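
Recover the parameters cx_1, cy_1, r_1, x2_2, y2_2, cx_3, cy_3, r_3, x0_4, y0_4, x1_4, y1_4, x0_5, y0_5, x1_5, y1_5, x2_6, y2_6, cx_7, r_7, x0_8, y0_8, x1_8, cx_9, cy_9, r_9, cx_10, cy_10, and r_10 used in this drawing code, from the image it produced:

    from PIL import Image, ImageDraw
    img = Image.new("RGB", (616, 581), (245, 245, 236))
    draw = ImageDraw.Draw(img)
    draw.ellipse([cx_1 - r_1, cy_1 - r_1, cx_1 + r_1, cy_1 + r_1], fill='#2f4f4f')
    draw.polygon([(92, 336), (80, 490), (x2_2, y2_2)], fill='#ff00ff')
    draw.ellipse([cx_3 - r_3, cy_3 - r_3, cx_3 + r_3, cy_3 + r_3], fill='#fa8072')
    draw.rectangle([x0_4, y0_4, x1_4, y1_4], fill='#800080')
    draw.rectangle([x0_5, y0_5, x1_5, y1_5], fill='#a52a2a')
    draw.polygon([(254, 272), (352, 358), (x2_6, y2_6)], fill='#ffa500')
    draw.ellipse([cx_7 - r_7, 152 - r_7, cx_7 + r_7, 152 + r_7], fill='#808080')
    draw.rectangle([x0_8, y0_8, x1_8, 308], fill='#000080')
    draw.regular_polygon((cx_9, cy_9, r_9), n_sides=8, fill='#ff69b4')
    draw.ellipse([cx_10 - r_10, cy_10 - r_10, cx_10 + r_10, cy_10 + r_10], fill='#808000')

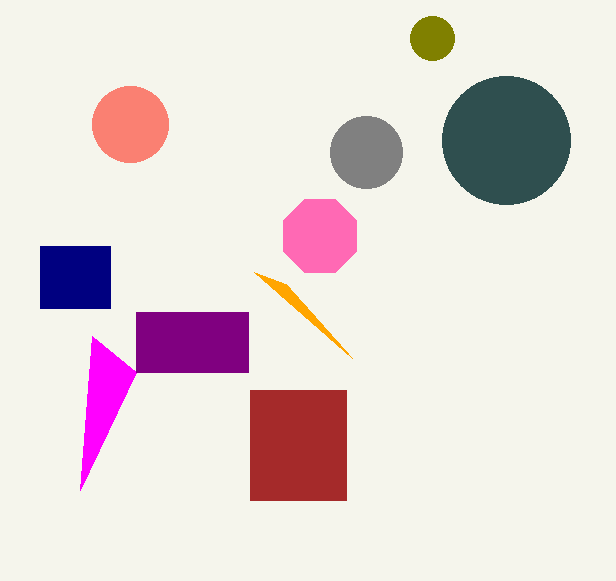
cx_1 = 506; cy_1 = 140; r_1 = 64; x2_2 = 136; y2_2 = 372; cx_3 = 130; cy_3 = 124; r_3 = 38; x0_4 = 136; y0_4 = 312; x1_4 = 248; y1_4 = 372; x0_5 = 250; y0_5 = 390; x1_5 = 346; y1_5 = 500; x2_6 = 286; y2_6 = 284; cx_7 = 366; r_7 = 36; x0_8 = 40; y0_8 = 246; x1_8 = 110; cx_9 = 320; cy_9 = 236; r_9 = 40; cx_10 = 432; cy_10 = 38; r_10 = 22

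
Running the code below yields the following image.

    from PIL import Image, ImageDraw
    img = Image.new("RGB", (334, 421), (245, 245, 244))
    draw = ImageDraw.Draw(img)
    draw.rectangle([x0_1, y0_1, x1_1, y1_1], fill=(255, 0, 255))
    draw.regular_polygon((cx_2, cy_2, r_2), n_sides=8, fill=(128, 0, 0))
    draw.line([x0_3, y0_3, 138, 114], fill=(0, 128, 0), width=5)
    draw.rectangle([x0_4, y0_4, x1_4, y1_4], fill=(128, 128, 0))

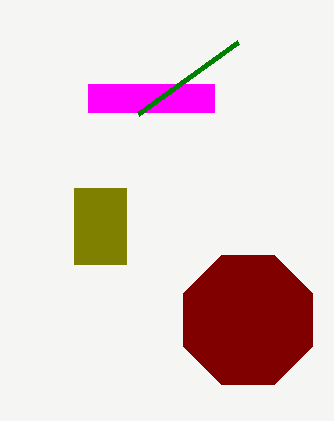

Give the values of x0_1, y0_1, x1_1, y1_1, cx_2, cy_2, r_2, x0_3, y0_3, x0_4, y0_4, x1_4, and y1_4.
x0_1 = 88; y0_1 = 84; x1_1 = 214; y1_1 = 112; cx_2 = 248; cy_2 = 320; r_2 = 70; x0_3 = 238; y0_3 = 42; x0_4 = 74; y0_4 = 188; x1_4 = 126; y1_4 = 264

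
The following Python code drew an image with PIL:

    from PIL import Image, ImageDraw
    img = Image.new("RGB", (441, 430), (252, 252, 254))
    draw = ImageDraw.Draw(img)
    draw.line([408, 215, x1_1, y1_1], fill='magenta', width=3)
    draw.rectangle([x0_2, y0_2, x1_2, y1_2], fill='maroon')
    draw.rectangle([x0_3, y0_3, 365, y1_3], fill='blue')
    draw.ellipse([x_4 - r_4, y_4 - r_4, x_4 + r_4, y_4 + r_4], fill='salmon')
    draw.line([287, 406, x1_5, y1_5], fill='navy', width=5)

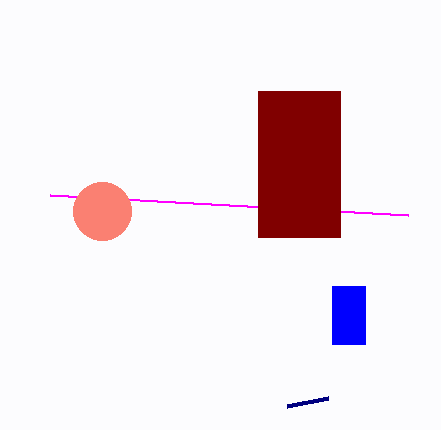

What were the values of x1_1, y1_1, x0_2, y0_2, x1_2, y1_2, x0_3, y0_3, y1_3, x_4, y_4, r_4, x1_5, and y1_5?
x1_1 = 50; y1_1 = 195; x0_2 = 258; y0_2 = 91; x1_2 = 340; y1_2 = 237; x0_3 = 332; y0_3 = 286; y1_3 = 344; x_4 = 102; y_4 = 211; r_4 = 29; x1_5 = 328; y1_5 = 398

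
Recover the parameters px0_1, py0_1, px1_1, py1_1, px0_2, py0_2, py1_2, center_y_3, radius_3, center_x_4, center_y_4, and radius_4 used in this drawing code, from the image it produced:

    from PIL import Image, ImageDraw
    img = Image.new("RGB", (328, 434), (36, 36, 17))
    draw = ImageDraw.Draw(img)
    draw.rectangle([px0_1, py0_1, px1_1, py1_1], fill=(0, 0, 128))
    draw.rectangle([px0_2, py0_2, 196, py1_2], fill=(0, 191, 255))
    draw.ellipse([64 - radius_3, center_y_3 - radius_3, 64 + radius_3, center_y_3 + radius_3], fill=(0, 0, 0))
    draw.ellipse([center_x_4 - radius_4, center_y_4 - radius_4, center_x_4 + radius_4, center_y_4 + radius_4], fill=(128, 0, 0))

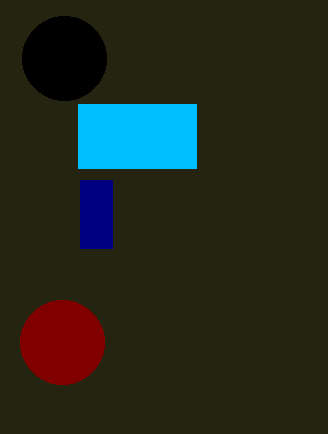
px0_1 = 80, py0_1 = 180, px1_1 = 112, py1_1 = 248, px0_2 = 78, py0_2 = 104, py1_2 = 168, center_y_3 = 58, radius_3 = 42, center_x_4 = 62, center_y_4 = 342, radius_4 = 42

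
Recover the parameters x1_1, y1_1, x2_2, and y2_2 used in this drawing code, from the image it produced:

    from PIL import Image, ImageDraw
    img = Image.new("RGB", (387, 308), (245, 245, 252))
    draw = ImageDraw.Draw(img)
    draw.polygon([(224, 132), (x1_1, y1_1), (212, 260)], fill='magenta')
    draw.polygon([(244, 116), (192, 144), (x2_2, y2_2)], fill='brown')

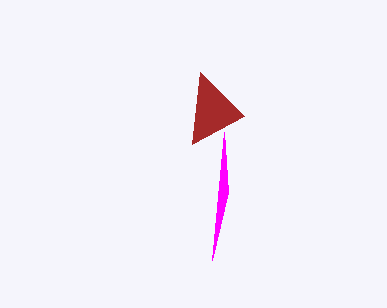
x1_1 = 228, y1_1 = 192, x2_2 = 200, y2_2 = 72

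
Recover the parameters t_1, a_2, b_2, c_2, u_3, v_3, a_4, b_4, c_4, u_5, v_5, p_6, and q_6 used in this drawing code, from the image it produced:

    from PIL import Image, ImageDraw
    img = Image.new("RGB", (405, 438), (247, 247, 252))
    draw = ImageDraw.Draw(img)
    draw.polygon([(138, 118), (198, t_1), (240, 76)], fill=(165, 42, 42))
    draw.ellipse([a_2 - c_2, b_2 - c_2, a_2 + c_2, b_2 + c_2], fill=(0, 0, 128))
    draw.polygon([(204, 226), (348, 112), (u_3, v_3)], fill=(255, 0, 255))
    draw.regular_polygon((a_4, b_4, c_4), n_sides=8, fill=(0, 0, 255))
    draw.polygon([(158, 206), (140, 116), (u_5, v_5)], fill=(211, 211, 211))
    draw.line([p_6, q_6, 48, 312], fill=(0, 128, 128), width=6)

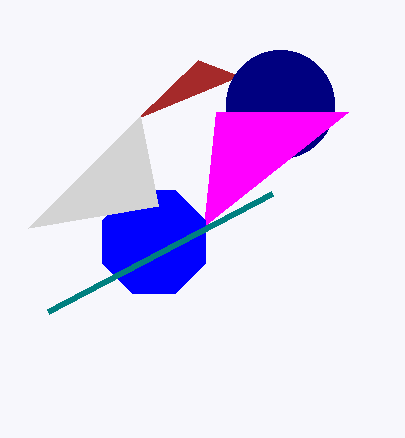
t_1 = 60, a_2 = 280, b_2 = 104, c_2 = 54, u_3 = 216, v_3 = 112, a_4 = 154, b_4 = 242, c_4 = 56, u_5 = 28, v_5 = 228, p_6 = 272, q_6 = 194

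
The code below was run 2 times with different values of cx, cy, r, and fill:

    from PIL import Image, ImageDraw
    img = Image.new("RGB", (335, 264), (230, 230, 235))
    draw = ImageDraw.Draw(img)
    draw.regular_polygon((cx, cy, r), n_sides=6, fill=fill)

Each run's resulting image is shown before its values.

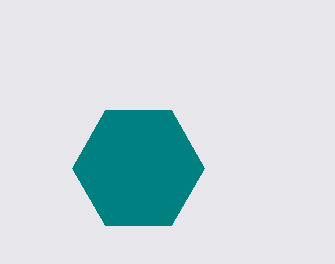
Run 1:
cx = 138
cy = 168
r = 66
fill = 'teal'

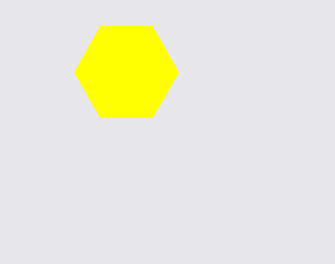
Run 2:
cx = 126
cy = 72
r = 52
fill = 'yellow'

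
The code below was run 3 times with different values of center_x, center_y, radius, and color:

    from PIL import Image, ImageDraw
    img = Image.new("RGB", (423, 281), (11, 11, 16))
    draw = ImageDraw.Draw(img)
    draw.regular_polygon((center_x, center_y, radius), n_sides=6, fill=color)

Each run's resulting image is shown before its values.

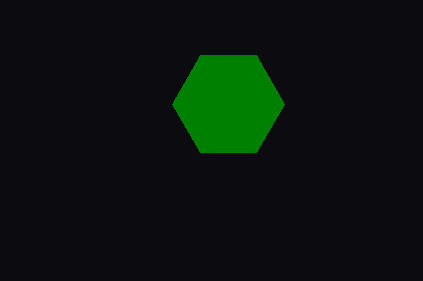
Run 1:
center_x = 228; center_y = 104; radius = 56; color = 'green'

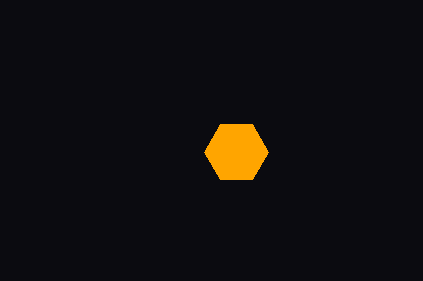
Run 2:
center_x = 236, center_y = 152, radius = 32, color = 'orange'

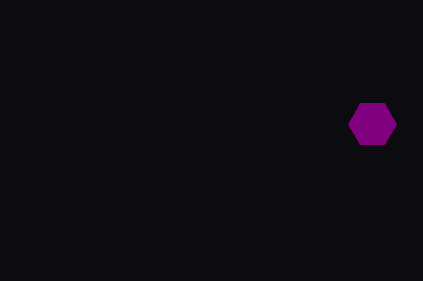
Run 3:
center_x = 372
center_y = 124
radius = 24
color = 'purple'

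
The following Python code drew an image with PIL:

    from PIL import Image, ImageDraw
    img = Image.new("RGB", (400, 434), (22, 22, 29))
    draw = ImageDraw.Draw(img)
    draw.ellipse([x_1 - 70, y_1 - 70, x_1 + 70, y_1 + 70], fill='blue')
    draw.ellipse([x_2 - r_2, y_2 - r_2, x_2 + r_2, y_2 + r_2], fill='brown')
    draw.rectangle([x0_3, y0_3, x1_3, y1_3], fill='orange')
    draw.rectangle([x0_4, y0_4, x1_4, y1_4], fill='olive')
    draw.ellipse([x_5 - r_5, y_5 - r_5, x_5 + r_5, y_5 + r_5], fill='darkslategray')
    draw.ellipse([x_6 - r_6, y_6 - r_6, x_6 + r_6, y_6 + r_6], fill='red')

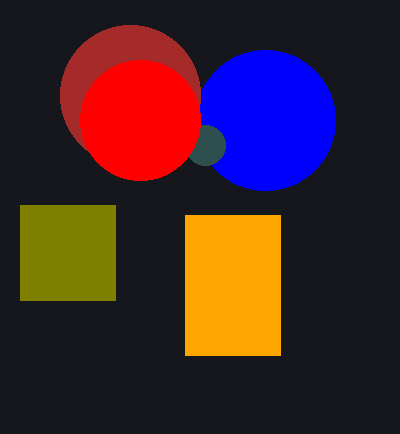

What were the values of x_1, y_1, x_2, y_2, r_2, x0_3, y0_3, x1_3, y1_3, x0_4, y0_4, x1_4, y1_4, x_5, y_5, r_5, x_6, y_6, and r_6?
x_1 = 265; y_1 = 120; x_2 = 130; y_2 = 95; r_2 = 70; x0_3 = 185; y0_3 = 215; x1_3 = 280; y1_3 = 355; x0_4 = 20; y0_4 = 205; x1_4 = 115; y1_4 = 300; x_5 = 205; y_5 = 145; r_5 = 20; x_6 = 140; y_6 = 120; r_6 = 60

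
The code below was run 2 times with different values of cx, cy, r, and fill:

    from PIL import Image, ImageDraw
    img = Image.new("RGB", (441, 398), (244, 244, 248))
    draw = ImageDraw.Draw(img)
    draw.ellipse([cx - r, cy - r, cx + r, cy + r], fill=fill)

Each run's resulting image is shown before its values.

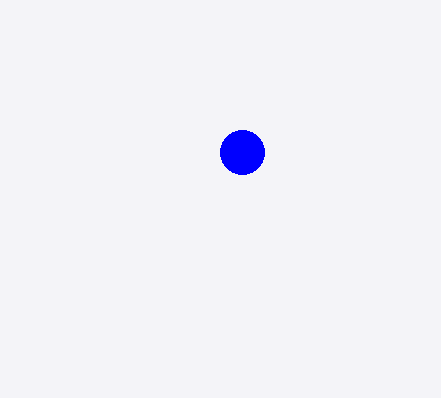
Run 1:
cx = 242; cy = 152; r = 22; fill = 'blue'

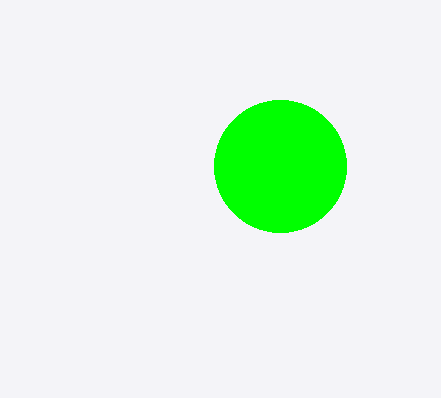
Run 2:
cx = 280; cy = 166; r = 66; fill = 'lime'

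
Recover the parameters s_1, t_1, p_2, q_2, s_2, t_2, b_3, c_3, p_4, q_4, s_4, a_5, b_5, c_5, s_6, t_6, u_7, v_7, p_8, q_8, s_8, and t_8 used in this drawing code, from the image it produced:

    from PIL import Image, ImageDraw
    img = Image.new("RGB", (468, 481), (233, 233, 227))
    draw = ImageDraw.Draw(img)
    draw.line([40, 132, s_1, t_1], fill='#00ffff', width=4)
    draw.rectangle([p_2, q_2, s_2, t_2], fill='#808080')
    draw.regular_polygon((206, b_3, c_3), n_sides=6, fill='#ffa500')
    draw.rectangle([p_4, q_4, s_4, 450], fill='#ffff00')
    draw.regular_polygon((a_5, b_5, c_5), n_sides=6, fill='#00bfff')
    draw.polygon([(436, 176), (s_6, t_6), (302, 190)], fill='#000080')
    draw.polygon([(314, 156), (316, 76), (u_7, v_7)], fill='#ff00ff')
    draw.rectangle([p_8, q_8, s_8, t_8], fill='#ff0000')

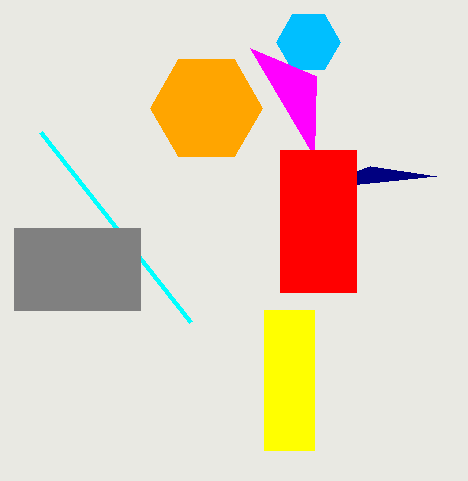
s_1 = 190
t_1 = 322
p_2 = 14
q_2 = 228
s_2 = 140
t_2 = 310
b_3 = 108
c_3 = 56
p_4 = 264
q_4 = 310
s_4 = 314
a_5 = 308
b_5 = 42
c_5 = 32
s_6 = 370
t_6 = 166
u_7 = 250
v_7 = 48
p_8 = 280
q_8 = 150
s_8 = 356
t_8 = 292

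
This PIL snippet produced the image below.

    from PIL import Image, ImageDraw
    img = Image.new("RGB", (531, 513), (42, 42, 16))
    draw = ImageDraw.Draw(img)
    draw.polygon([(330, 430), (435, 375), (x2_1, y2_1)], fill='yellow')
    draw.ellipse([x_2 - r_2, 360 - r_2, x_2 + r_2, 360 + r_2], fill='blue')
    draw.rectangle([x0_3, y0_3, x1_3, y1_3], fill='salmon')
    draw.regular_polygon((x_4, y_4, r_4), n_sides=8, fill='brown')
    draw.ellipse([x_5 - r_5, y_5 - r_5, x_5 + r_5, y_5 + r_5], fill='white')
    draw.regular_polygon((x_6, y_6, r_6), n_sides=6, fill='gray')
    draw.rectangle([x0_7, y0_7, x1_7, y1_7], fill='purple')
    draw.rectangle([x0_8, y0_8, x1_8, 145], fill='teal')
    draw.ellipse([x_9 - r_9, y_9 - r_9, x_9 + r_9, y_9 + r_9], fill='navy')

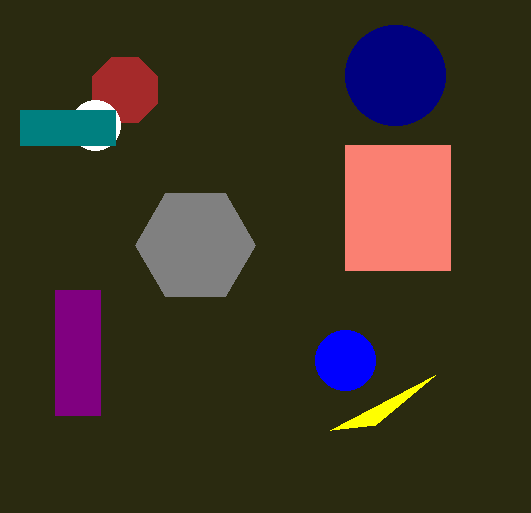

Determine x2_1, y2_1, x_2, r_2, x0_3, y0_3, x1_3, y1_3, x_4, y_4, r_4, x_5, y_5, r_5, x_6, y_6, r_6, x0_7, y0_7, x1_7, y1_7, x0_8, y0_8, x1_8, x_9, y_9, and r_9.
x2_1 = 375
y2_1 = 425
x_2 = 345
r_2 = 30
x0_3 = 345
y0_3 = 145
x1_3 = 450
y1_3 = 270
x_4 = 125
y_4 = 90
r_4 = 35
x_5 = 95
y_5 = 125
r_5 = 25
x_6 = 195
y_6 = 245
r_6 = 60
x0_7 = 55
y0_7 = 290
x1_7 = 100
y1_7 = 415
x0_8 = 20
y0_8 = 110
x1_8 = 115
x_9 = 395
y_9 = 75
r_9 = 50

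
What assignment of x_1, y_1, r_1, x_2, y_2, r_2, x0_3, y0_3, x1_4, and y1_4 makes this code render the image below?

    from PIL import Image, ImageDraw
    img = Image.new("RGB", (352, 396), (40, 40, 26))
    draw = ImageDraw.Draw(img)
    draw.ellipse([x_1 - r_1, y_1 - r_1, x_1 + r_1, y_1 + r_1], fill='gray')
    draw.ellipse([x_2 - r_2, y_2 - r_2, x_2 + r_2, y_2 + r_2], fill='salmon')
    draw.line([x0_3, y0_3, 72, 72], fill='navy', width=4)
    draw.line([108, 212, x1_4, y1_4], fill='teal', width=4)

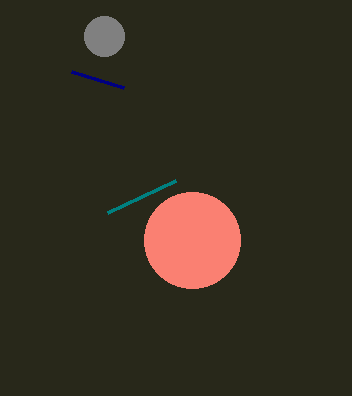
x_1 = 104; y_1 = 36; r_1 = 20; x_2 = 192; y_2 = 240; r_2 = 48; x0_3 = 124; y0_3 = 88; x1_4 = 176; y1_4 = 180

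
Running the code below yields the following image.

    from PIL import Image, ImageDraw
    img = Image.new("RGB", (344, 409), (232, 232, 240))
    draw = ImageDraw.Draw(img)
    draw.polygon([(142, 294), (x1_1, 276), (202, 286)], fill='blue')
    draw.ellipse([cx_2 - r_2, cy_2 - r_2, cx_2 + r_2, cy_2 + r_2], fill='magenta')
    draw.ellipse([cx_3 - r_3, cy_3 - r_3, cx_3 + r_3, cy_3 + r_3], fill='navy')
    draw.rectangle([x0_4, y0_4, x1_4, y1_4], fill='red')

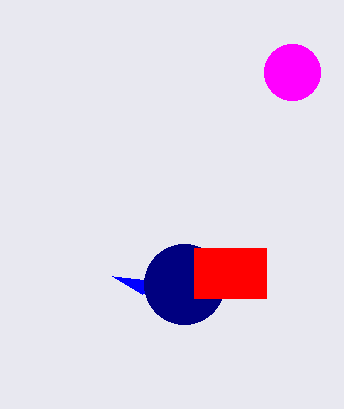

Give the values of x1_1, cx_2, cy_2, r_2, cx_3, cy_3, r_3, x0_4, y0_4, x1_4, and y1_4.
x1_1 = 112; cx_2 = 292; cy_2 = 72; r_2 = 28; cx_3 = 184; cy_3 = 284; r_3 = 40; x0_4 = 194; y0_4 = 248; x1_4 = 266; y1_4 = 298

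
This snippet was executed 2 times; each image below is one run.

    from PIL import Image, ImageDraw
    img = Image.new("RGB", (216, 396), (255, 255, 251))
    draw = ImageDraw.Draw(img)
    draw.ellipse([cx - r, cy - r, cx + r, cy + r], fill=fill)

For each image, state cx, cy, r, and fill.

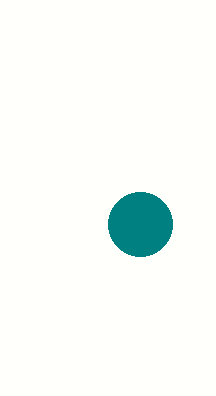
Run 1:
cx = 140, cy = 224, r = 32, fill = 'teal'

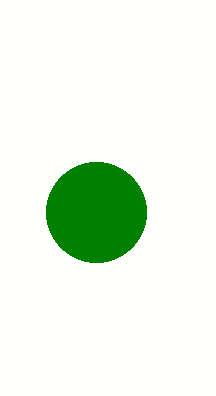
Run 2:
cx = 96; cy = 212; r = 50; fill = 'green'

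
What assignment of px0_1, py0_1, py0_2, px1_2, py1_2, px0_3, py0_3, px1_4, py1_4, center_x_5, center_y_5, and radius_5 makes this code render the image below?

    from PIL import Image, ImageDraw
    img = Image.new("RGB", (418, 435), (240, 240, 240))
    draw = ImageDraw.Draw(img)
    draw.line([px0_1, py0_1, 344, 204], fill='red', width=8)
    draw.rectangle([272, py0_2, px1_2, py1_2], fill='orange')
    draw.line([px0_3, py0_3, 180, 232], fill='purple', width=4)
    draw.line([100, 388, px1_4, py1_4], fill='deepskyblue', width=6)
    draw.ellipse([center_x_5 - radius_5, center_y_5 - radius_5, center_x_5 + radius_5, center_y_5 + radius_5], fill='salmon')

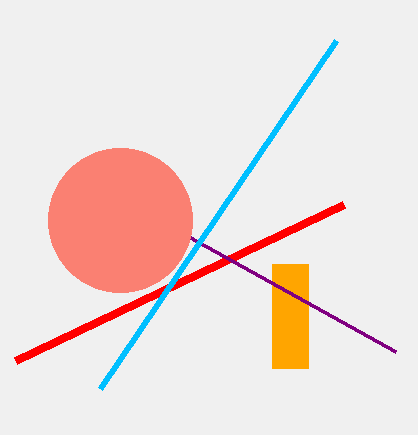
px0_1 = 16; py0_1 = 360; py0_2 = 264; px1_2 = 308; py1_2 = 368; px0_3 = 396; py0_3 = 352; px1_4 = 336; py1_4 = 40; center_x_5 = 120; center_y_5 = 220; radius_5 = 72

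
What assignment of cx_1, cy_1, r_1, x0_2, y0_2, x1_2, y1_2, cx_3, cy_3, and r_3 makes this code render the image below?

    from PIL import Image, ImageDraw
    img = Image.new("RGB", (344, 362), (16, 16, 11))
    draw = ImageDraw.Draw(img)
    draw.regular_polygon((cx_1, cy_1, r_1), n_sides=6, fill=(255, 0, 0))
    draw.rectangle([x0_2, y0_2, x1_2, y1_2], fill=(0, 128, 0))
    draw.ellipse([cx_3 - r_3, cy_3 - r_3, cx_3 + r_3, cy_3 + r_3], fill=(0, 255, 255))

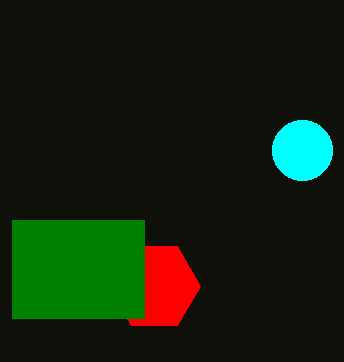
cx_1 = 154; cy_1 = 286; r_1 = 46; x0_2 = 12; y0_2 = 220; x1_2 = 144; y1_2 = 318; cx_3 = 302; cy_3 = 150; r_3 = 30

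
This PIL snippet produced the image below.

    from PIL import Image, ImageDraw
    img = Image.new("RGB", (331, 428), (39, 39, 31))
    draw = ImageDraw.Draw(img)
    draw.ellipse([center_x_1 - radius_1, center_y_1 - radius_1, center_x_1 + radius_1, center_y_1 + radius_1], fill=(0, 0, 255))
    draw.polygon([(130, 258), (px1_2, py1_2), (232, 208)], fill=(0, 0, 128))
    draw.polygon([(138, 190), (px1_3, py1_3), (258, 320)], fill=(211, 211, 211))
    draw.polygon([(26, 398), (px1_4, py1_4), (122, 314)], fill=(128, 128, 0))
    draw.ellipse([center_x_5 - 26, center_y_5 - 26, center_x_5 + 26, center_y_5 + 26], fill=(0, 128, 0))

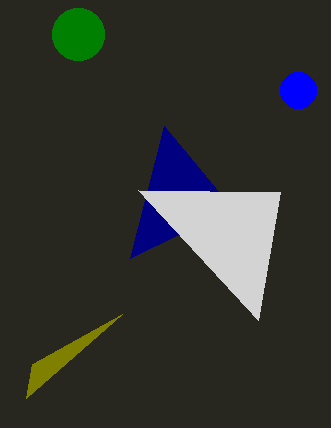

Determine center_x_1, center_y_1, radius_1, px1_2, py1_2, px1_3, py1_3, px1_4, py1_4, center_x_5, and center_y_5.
center_x_1 = 298, center_y_1 = 90, radius_1 = 18, px1_2 = 164, py1_2 = 126, px1_3 = 280, py1_3 = 192, px1_4 = 32, py1_4 = 364, center_x_5 = 78, center_y_5 = 34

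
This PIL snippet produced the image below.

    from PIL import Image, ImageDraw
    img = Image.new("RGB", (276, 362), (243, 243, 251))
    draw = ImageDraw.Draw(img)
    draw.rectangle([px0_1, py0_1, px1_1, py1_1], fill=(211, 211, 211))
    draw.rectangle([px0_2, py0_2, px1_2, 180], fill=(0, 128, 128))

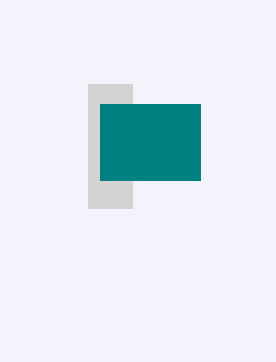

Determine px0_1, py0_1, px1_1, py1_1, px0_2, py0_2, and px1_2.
px0_1 = 88, py0_1 = 84, px1_1 = 132, py1_1 = 208, px0_2 = 100, py0_2 = 104, px1_2 = 200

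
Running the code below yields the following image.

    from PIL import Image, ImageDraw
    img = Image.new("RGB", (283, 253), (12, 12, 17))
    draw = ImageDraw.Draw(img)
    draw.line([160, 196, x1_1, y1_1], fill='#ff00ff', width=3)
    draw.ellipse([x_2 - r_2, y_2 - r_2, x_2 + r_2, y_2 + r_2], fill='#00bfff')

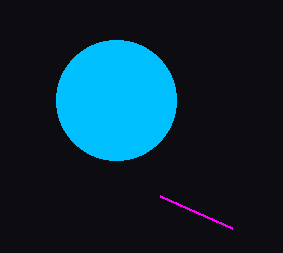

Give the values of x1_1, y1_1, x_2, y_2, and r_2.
x1_1 = 232
y1_1 = 228
x_2 = 116
y_2 = 100
r_2 = 60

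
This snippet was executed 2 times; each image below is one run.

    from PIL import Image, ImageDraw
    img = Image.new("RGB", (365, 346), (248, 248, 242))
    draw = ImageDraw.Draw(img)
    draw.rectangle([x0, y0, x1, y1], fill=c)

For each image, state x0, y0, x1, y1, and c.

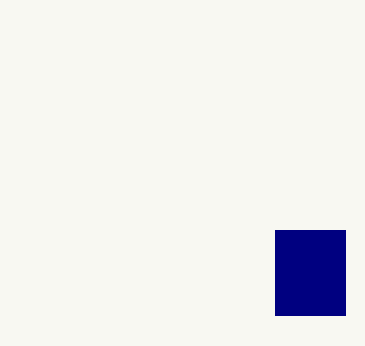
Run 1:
x0 = 275; y0 = 230; x1 = 345; y1 = 315; c = 'navy'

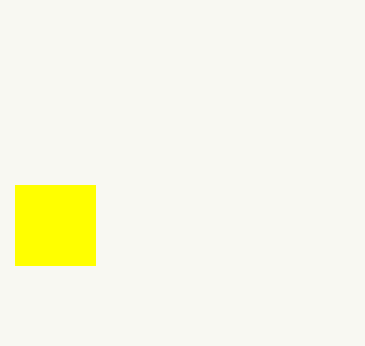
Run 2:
x0 = 15, y0 = 185, x1 = 95, y1 = 265, c = 'yellow'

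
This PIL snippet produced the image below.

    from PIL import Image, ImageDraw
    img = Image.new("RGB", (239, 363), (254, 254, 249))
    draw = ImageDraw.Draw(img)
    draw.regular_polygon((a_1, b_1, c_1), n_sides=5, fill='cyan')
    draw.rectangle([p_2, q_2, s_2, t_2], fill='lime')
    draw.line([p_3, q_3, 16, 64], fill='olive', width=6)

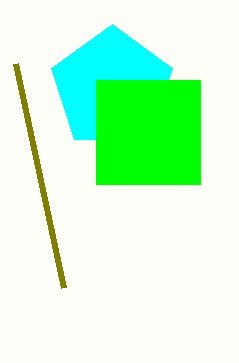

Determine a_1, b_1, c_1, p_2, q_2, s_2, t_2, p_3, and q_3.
a_1 = 112; b_1 = 88; c_1 = 64; p_2 = 96; q_2 = 80; s_2 = 200; t_2 = 184; p_3 = 64; q_3 = 288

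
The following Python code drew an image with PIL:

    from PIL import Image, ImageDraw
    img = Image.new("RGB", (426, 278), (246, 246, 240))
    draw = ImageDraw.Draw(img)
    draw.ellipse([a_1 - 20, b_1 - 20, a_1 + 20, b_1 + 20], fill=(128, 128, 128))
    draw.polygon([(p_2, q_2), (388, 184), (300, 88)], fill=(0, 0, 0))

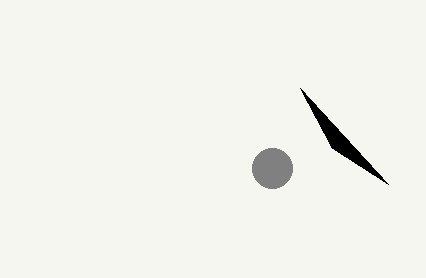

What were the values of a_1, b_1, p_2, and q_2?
a_1 = 272; b_1 = 168; p_2 = 332; q_2 = 148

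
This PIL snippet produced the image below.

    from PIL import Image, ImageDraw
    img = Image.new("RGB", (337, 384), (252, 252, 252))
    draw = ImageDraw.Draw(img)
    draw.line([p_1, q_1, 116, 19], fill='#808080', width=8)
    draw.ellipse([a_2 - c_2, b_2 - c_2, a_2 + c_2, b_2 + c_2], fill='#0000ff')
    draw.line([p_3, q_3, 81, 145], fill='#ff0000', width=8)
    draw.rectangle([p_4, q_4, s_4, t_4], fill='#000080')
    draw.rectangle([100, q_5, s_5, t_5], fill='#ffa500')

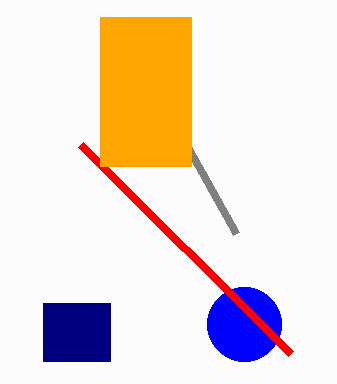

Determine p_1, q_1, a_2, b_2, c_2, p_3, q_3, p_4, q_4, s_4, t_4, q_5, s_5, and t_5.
p_1 = 236, q_1 = 234, a_2 = 244, b_2 = 324, c_2 = 37, p_3 = 291, q_3 = 354, p_4 = 43, q_4 = 303, s_4 = 110, t_4 = 361, q_5 = 17, s_5 = 191, t_5 = 166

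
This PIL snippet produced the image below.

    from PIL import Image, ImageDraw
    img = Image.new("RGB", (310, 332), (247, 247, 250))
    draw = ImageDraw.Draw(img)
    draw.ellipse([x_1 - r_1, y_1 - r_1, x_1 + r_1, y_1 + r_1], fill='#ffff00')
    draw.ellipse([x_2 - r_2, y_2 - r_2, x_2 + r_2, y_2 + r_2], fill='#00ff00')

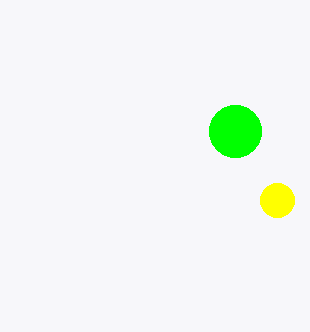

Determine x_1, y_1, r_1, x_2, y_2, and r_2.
x_1 = 277
y_1 = 200
r_1 = 17
x_2 = 235
y_2 = 131
r_2 = 26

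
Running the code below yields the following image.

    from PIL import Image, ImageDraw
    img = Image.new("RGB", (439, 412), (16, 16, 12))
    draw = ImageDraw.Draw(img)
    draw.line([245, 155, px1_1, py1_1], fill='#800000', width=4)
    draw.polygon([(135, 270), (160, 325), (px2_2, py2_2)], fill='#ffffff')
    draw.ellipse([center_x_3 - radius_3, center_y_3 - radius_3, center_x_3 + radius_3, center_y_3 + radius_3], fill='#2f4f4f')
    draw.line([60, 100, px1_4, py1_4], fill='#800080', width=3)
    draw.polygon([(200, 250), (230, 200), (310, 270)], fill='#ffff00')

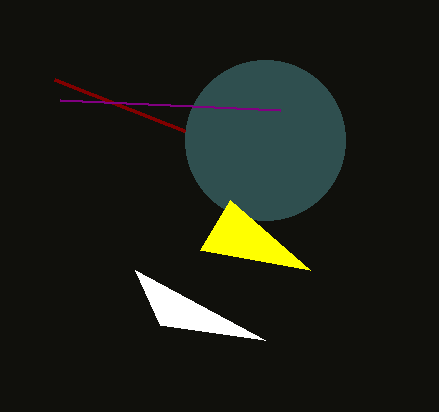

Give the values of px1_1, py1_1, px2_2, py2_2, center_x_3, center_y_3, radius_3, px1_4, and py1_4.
px1_1 = 55
py1_1 = 80
px2_2 = 265
py2_2 = 340
center_x_3 = 265
center_y_3 = 140
radius_3 = 80
px1_4 = 280
py1_4 = 110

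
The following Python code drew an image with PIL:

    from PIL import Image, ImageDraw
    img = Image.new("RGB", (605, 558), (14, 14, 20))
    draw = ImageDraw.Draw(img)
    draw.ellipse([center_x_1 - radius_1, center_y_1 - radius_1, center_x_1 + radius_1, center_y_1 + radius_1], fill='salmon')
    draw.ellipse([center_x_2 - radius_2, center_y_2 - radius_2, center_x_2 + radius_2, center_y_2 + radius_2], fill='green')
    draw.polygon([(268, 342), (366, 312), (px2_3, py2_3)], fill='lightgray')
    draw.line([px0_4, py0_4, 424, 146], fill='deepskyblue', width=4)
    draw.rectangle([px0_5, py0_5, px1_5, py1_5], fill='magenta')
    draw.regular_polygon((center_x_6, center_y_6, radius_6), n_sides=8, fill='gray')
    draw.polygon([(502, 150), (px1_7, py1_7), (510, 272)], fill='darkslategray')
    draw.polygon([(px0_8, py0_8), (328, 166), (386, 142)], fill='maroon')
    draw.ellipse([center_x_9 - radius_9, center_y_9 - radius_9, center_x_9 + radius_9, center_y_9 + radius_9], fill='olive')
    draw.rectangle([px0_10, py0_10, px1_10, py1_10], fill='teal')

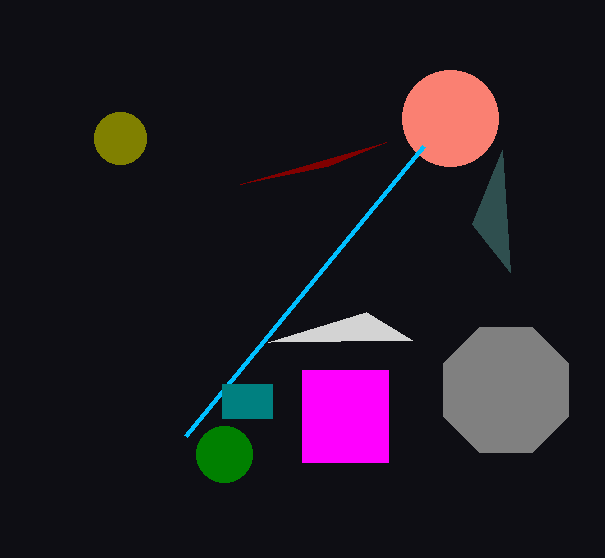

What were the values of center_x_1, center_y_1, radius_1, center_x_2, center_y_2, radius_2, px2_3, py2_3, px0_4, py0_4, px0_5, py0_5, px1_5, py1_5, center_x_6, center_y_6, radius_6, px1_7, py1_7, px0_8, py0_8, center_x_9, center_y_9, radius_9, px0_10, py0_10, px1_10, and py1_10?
center_x_1 = 450; center_y_1 = 118; radius_1 = 48; center_x_2 = 224; center_y_2 = 454; radius_2 = 28; px2_3 = 412; py2_3 = 340; px0_4 = 186; py0_4 = 436; px0_5 = 302; py0_5 = 370; px1_5 = 388; py1_5 = 462; center_x_6 = 506; center_y_6 = 390; radius_6 = 68; px1_7 = 472; py1_7 = 224; px0_8 = 240; py0_8 = 184; center_x_9 = 120; center_y_9 = 138; radius_9 = 26; px0_10 = 222; py0_10 = 384; px1_10 = 272; py1_10 = 418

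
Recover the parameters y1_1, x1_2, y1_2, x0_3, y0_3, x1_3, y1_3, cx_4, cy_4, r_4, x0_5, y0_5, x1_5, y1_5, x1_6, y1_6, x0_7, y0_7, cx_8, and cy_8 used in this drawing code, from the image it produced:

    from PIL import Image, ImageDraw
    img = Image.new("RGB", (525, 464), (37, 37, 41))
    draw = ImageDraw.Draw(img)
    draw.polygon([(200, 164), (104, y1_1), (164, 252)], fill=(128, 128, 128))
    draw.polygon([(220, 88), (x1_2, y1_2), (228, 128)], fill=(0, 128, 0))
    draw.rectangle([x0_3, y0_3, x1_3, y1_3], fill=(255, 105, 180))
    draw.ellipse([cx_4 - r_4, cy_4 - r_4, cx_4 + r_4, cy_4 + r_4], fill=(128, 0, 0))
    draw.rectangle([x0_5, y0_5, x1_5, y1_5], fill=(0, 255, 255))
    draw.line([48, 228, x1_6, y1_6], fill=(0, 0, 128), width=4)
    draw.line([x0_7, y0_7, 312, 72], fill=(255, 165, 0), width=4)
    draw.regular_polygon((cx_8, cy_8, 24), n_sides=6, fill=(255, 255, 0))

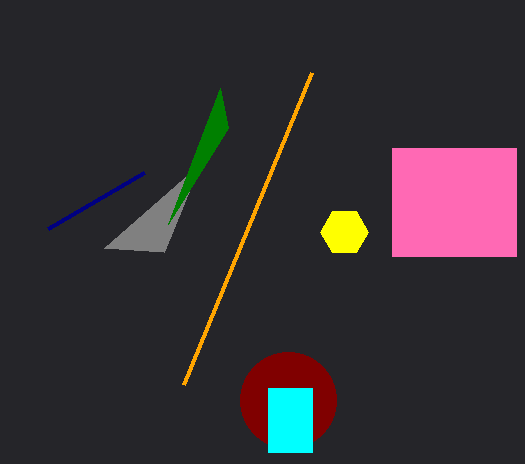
y1_1 = 248; x1_2 = 168; y1_2 = 224; x0_3 = 392; y0_3 = 148; x1_3 = 516; y1_3 = 256; cx_4 = 288; cy_4 = 400; r_4 = 48; x0_5 = 268; y0_5 = 388; x1_5 = 312; y1_5 = 452; x1_6 = 144; y1_6 = 172; x0_7 = 184; y0_7 = 384; cx_8 = 344; cy_8 = 232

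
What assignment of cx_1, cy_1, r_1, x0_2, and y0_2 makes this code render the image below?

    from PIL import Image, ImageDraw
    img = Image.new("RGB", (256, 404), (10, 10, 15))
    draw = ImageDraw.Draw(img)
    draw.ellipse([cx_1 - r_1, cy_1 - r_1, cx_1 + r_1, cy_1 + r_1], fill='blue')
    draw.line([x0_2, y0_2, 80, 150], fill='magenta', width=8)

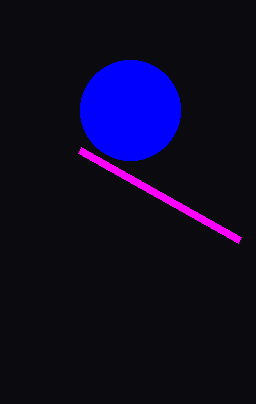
cx_1 = 130; cy_1 = 110; r_1 = 50; x0_2 = 240; y0_2 = 240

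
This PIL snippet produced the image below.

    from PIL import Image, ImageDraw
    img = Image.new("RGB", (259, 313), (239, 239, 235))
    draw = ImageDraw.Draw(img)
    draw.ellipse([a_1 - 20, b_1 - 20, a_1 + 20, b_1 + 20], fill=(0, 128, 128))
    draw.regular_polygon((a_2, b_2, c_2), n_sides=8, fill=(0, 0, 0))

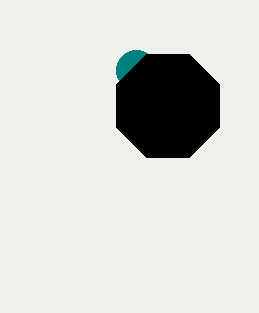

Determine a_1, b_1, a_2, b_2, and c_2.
a_1 = 136
b_1 = 70
a_2 = 168
b_2 = 106
c_2 = 56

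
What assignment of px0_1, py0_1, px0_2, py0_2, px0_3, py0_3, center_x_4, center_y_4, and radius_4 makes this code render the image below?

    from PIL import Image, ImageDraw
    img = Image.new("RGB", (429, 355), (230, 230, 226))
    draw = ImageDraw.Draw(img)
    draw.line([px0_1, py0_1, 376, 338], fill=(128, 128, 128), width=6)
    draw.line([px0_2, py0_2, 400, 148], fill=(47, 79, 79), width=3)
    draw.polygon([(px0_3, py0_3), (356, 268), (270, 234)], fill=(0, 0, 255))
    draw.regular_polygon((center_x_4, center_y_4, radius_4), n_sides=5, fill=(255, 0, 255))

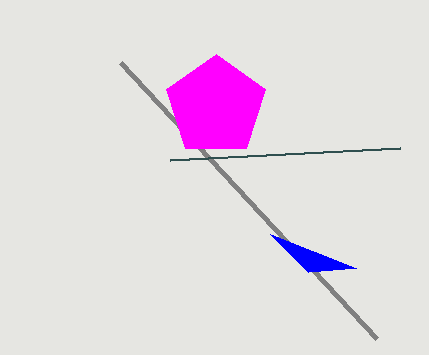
px0_1 = 120; py0_1 = 62; px0_2 = 170; py0_2 = 160; px0_3 = 308; py0_3 = 272; center_x_4 = 216; center_y_4 = 106; radius_4 = 52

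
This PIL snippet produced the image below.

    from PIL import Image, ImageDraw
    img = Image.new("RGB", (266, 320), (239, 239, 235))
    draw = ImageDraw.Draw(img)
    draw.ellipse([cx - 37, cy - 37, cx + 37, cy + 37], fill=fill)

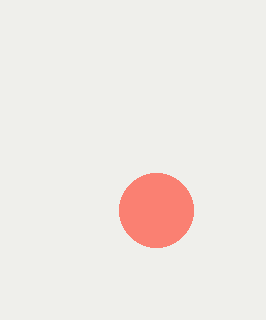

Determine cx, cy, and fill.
cx = 156, cy = 210, fill = 'salmon'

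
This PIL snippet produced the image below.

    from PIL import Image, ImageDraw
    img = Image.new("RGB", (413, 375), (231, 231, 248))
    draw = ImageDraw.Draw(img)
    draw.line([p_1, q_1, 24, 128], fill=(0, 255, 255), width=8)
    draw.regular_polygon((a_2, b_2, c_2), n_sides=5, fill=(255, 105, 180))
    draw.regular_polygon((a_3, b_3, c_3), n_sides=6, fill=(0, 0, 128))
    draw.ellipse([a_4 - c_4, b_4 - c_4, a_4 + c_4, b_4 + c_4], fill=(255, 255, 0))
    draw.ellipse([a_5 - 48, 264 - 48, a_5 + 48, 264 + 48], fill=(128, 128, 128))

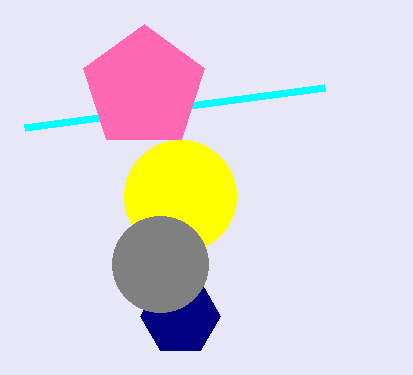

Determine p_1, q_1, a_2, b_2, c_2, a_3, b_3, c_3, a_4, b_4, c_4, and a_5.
p_1 = 324
q_1 = 88
a_2 = 144
b_2 = 88
c_2 = 64
a_3 = 180
b_3 = 316
c_3 = 40
a_4 = 180
b_4 = 196
c_4 = 56
a_5 = 160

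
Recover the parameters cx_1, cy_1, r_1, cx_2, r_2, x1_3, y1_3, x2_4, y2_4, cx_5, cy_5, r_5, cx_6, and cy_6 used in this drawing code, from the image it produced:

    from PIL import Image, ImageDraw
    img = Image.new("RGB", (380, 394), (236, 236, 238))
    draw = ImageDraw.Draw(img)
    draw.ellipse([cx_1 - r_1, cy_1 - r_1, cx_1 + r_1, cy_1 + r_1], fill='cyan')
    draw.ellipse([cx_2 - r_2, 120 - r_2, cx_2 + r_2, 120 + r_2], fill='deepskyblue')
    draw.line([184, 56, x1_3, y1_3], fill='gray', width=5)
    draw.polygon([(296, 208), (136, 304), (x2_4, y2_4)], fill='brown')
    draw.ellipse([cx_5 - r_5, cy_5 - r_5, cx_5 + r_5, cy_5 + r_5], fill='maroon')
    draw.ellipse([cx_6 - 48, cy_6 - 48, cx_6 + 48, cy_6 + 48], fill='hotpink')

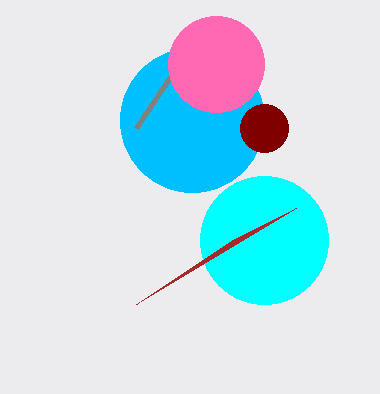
cx_1 = 264; cy_1 = 240; r_1 = 64; cx_2 = 192; r_2 = 72; x1_3 = 136; y1_3 = 128; x2_4 = 232; y2_4 = 240; cx_5 = 264; cy_5 = 128; r_5 = 24; cx_6 = 216; cy_6 = 64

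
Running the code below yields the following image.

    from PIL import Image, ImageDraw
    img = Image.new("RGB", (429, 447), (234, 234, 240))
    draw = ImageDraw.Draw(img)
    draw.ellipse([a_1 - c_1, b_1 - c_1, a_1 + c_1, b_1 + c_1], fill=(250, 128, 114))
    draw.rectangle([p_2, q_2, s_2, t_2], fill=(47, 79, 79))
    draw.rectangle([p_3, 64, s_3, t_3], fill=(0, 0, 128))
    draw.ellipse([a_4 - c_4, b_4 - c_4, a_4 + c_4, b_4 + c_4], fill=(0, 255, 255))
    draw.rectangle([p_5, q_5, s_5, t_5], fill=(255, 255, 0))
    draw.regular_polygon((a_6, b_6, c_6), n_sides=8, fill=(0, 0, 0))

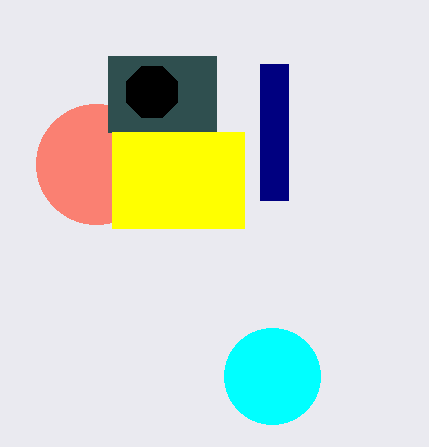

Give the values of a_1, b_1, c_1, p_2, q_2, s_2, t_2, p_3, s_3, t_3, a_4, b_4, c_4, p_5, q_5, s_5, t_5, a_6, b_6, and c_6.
a_1 = 96, b_1 = 164, c_1 = 60, p_2 = 108, q_2 = 56, s_2 = 216, t_2 = 132, p_3 = 260, s_3 = 288, t_3 = 200, a_4 = 272, b_4 = 376, c_4 = 48, p_5 = 112, q_5 = 132, s_5 = 244, t_5 = 228, a_6 = 152, b_6 = 92, c_6 = 28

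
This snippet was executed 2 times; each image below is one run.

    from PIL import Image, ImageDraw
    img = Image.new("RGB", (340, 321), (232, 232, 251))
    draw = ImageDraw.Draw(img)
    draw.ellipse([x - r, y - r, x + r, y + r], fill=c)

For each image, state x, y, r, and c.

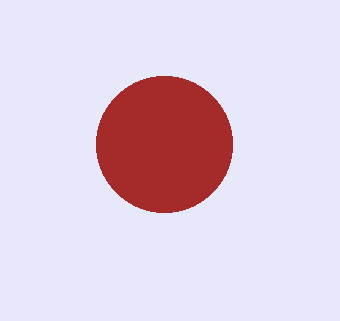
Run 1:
x = 164
y = 144
r = 68
c = 'brown'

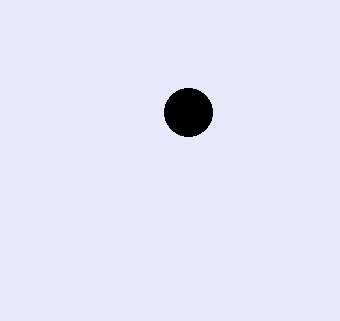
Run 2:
x = 188; y = 112; r = 24; c = 'black'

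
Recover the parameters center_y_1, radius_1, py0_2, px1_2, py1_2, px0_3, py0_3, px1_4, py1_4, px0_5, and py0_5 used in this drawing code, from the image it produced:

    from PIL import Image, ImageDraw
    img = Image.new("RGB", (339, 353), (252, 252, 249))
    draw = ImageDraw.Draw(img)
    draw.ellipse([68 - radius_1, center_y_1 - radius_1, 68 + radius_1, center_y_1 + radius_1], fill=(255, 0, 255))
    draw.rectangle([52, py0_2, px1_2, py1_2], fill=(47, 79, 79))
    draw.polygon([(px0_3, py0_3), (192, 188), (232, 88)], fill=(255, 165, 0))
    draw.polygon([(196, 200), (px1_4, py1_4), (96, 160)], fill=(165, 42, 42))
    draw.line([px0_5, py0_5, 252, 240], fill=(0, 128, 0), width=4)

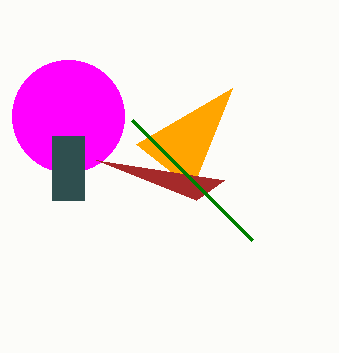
center_y_1 = 116, radius_1 = 56, py0_2 = 136, px1_2 = 84, py1_2 = 200, px0_3 = 136, py0_3 = 144, px1_4 = 224, py1_4 = 180, px0_5 = 132, py0_5 = 120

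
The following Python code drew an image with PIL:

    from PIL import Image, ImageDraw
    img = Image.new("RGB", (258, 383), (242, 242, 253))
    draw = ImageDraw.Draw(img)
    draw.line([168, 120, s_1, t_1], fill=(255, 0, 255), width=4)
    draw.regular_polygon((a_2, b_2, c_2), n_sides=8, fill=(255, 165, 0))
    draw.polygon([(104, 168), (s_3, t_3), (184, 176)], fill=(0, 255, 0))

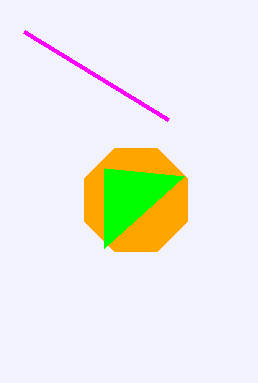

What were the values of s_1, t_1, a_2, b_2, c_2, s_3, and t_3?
s_1 = 24; t_1 = 32; a_2 = 136; b_2 = 200; c_2 = 56; s_3 = 104; t_3 = 248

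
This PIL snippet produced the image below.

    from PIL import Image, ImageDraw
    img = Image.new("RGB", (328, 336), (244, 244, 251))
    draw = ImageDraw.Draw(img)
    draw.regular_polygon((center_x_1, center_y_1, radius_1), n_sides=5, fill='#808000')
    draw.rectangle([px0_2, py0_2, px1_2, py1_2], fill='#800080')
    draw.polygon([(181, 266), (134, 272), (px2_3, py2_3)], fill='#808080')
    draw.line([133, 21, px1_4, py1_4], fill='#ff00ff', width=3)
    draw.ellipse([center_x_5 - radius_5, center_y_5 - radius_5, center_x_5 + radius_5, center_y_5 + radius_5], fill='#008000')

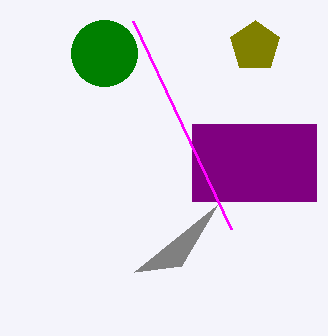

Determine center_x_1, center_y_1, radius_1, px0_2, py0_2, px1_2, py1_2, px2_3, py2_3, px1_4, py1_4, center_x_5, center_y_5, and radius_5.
center_x_1 = 255, center_y_1 = 46, radius_1 = 26, px0_2 = 192, py0_2 = 124, px1_2 = 316, py1_2 = 201, px2_3 = 217, py2_3 = 205, px1_4 = 231, py1_4 = 229, center_x_5 = 104, center_y_5 = 53, radius_5 = 33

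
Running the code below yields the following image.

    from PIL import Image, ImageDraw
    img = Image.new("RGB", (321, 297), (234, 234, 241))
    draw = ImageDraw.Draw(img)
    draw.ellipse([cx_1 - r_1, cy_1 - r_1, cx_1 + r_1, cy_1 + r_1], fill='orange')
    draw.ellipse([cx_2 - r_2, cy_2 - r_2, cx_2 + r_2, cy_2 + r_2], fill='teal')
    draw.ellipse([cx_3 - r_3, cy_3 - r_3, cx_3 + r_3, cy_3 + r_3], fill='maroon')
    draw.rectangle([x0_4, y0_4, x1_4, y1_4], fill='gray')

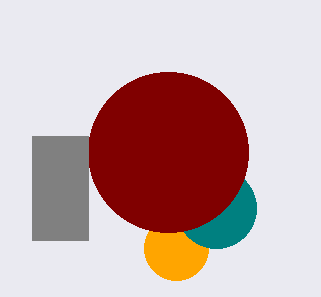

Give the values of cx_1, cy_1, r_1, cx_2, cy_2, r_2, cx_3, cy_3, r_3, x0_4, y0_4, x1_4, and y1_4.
cx_1 = 176; cy_1 = 248; r_1 = 32; cx_2 = 216; cy_2 = 208; r_2 = 40; cx_3 = 168; cy_3 = 152; r_3 = 80; x0_4 = 32; y0_4 = 136; x1_4 = 88; y1_4 = 240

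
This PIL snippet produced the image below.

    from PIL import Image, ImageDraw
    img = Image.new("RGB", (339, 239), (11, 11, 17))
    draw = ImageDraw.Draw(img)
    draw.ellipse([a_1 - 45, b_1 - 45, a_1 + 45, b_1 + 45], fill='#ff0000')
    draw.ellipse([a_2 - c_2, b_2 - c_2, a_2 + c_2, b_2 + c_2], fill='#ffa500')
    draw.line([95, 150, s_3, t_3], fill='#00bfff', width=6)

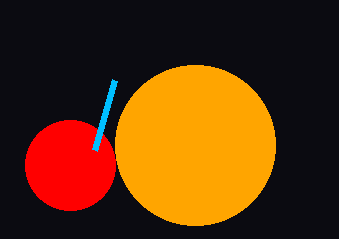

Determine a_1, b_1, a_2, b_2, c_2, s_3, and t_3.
a_1 = 70, b_1 = 165, a_2 = 195, b_2 = 145, c_2 = 80, s_3 = 115, t_3 = 80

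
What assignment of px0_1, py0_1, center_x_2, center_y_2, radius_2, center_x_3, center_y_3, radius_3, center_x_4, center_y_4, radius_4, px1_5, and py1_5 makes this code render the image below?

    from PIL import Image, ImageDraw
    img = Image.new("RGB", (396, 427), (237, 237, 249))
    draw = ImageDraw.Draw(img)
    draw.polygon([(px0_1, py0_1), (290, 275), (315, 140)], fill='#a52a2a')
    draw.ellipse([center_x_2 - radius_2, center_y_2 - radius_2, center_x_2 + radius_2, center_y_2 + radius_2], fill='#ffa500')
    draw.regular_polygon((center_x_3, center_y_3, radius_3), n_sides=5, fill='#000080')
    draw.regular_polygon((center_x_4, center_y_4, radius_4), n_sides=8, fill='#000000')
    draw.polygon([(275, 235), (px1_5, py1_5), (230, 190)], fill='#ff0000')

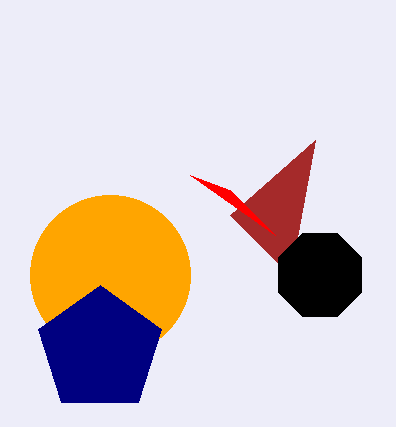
px0_1 = 230, py0_1 = 215, center_x_2 = 110, center_y_2 = 275, radius_2 = 80, center_x_3 = 100, center_y_3 = 350, radius_3 = 65, center_x_4 = 320, center_y_4 = 275, radius_4 = 45, px1_5 = 190, py1_5 = 175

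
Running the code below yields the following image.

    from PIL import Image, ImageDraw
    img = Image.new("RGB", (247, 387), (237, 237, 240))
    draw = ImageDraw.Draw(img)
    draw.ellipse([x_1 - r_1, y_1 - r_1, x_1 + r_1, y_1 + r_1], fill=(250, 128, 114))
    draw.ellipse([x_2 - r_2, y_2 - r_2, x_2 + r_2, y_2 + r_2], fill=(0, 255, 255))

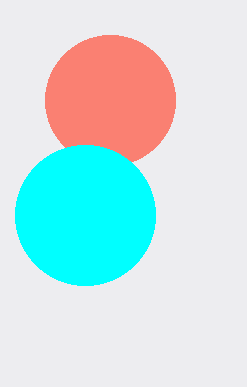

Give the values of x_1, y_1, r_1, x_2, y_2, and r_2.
x_1 = 110
y_1 = 100
r_1 = 65
x_2 = 85
y_2 = 215
r_2 = 70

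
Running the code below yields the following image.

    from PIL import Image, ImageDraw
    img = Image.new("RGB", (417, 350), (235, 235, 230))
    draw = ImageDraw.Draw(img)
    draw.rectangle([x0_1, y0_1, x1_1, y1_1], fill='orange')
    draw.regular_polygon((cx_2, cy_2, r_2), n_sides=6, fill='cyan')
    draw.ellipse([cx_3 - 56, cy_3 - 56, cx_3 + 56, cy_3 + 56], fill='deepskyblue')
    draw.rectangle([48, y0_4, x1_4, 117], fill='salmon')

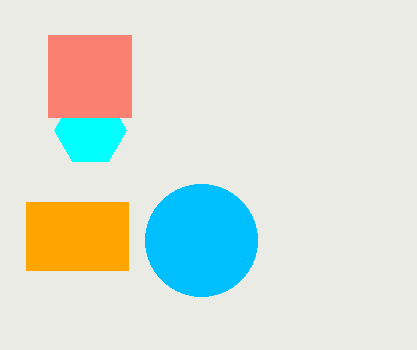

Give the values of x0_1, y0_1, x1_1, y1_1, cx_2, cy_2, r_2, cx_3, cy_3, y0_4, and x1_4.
x0_1 = 26, y0_1 = 202, x1_1 = 128, y1_1 = 270, cx_2 = 90, cy_2 = 130, r_2 = 36, cx_3 = 201, cy_3 = 240, y0_4 = 35, x1_4 = 131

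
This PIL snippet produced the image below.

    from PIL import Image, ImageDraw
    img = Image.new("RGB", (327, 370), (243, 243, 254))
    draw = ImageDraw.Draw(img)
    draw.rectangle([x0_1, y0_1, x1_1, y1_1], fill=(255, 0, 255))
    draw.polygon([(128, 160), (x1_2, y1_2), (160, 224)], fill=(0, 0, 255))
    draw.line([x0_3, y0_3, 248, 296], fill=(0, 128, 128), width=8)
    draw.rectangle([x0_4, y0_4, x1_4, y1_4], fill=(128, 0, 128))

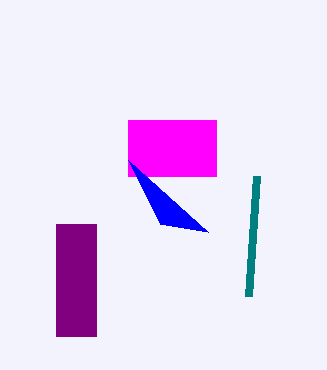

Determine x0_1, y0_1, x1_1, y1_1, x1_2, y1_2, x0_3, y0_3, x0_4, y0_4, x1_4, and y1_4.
x0_1 = 128; y0_1 = 120; x1_1 = 216; y1_1 = 176; x1_2 = 208; y1_2 = 232; x0_3 = 256; y0_3 = 176; x0_4 = 56; y0_4 = 224; x1_4 = 96; y1_4 = 336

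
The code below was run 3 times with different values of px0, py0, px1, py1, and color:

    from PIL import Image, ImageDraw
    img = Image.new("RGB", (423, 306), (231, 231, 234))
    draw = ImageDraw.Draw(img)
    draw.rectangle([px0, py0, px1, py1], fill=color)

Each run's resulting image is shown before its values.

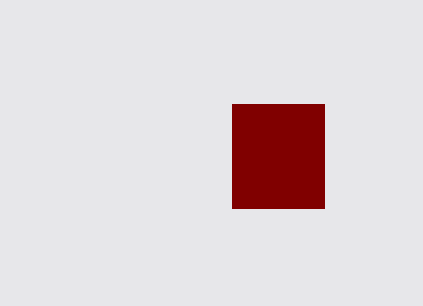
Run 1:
px0 = 232, py0 = 104, px1 = 324, py1 = 208, color = 'maroon'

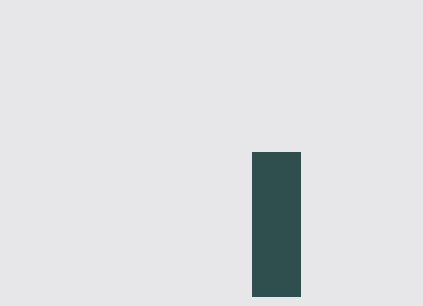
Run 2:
px0 = 252
py0 = 152
px1 = 300
py1 = 296
color = 'darkslategray'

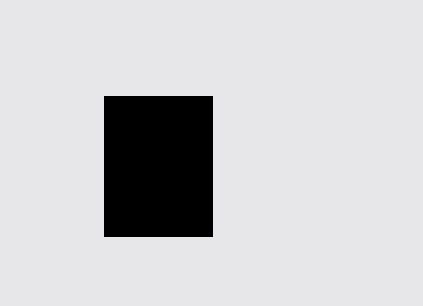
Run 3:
px0 = 104
py0 = 96
px1 = 212
py1 = 236
color = 'black'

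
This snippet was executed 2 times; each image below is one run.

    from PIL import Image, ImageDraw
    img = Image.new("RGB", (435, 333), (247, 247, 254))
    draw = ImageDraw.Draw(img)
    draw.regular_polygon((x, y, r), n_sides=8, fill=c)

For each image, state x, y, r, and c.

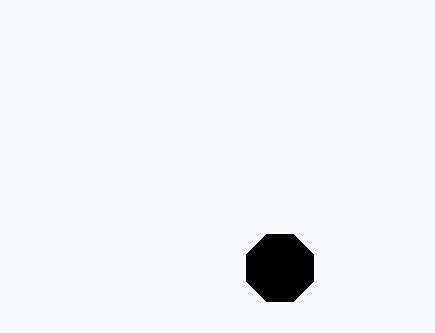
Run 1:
x = 280; y = 268; r = 36; c = 'black'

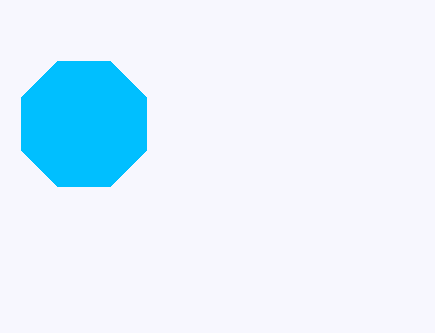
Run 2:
x = 84; y = 124; r = 68; c = 'deepskyblue'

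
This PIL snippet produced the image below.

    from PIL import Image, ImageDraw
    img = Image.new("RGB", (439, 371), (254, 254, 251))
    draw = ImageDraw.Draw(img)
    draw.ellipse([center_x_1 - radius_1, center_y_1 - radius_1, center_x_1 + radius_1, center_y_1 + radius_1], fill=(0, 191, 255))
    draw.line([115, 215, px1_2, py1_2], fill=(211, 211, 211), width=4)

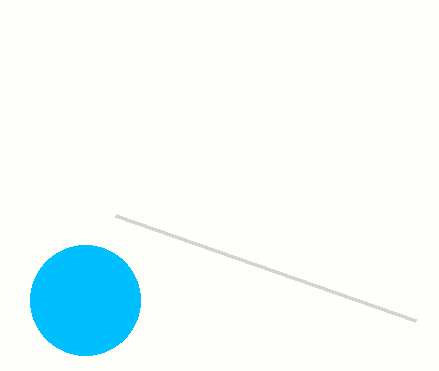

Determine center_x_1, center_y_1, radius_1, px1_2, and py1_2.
center_x_1 = 85
center_y_1 = 300
radius_1 = 55
px1_2 = 415
py1_2 = 320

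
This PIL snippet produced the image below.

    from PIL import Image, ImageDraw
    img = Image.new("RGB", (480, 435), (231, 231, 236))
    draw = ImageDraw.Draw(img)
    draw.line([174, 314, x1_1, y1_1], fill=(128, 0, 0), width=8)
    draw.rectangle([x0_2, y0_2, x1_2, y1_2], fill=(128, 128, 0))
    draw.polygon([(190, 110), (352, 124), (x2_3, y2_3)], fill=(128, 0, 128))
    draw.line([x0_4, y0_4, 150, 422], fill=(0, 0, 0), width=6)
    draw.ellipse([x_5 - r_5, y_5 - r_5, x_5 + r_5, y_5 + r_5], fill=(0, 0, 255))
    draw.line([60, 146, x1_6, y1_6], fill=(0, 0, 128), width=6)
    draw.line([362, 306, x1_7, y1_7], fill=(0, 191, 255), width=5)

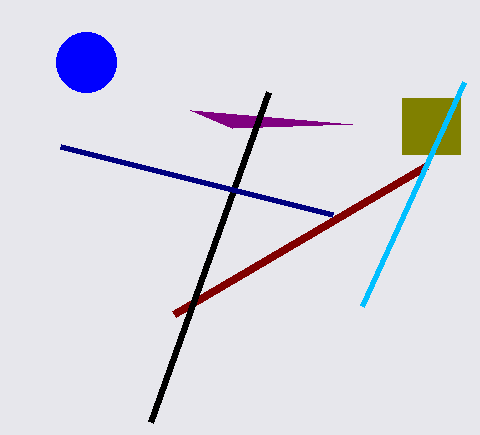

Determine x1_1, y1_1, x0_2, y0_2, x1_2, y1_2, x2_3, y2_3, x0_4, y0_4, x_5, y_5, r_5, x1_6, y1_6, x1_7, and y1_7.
x1_1 = 426, y1_1 = 166, x0_2 = 402, y0_2 = 98, x1_2 = 460, y1_2 = 154, x2_3 = 232, y2_3 = 128, x0_4 = 268, y0_4 = 92, x_5 = 86, y_5 = 62, r_5 = 30, x1_6 = 332, y1_6 = 214, x1_7 = 464, y1_7 = 82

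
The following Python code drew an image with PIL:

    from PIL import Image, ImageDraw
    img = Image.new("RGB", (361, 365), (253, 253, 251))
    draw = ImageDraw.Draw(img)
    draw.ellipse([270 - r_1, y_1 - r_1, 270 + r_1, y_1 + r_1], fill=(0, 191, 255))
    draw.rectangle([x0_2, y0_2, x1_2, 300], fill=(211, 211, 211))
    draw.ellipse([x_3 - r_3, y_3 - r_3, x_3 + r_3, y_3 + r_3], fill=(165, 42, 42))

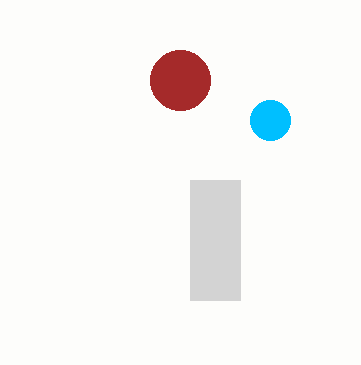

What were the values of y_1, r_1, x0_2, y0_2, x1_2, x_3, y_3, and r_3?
y_1 = 120
r_1 = 20
x0_2 = 190
y0_2 = 180
x1_2 = 240
x_3 = 180
y_3 = 80
r_3 = 30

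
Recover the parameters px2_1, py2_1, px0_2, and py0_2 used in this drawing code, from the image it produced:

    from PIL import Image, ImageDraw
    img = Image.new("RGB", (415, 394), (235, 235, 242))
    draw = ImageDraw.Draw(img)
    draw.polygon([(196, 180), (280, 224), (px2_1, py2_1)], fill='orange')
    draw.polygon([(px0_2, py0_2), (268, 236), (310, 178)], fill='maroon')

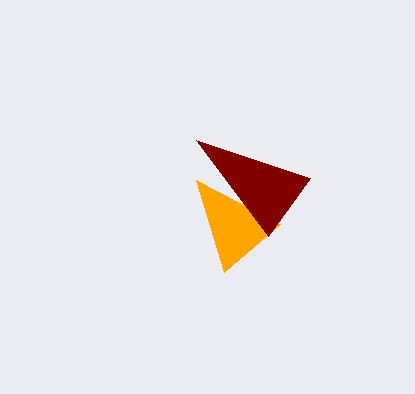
px2_1 = 224
py2_1 = 272
px0_2 = 196
py0_2 = 140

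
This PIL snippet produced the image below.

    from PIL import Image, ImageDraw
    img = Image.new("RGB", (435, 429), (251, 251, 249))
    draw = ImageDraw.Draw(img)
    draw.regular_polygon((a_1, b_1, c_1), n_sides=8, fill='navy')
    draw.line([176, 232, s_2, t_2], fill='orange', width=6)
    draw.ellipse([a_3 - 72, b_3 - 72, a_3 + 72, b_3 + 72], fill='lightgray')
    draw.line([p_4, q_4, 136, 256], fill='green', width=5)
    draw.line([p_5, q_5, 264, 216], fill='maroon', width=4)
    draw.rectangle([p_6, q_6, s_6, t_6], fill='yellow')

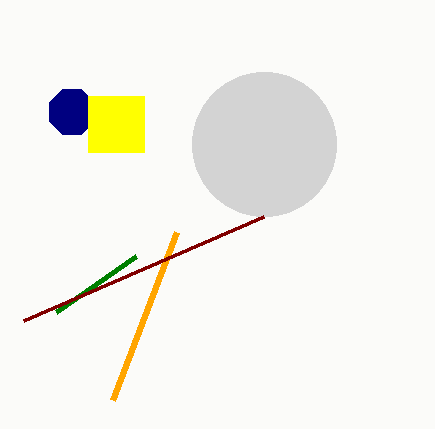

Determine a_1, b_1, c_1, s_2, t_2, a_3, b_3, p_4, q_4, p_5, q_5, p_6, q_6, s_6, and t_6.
a_1 = 72; b_1 = 112; c_1 = 24; s_2 = 112; t_2 = 400; a_3 = 264; b_3 = 144; p_4 = 56; q_4 = 312; p_5 = 24; q_5 = 320; p_6 = 88; q_6 = 96; s_6 = 144; t_6 = 152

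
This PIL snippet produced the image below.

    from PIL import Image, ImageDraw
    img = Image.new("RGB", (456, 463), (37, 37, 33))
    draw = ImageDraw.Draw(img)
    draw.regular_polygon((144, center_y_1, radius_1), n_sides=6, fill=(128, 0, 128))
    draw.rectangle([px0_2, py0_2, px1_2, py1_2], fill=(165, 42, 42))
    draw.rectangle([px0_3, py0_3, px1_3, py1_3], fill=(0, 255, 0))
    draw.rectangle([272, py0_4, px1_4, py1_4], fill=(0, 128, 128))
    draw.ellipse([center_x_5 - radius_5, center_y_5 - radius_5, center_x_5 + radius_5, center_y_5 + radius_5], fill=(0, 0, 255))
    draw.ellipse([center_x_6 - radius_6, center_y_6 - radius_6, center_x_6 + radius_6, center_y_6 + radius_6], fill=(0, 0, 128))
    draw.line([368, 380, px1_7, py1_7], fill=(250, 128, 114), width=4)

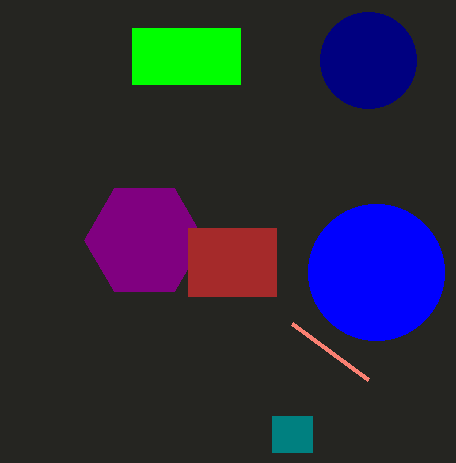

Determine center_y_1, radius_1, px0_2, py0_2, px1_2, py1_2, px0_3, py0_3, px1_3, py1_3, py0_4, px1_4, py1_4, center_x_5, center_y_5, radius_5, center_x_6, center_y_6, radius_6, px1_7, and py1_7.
center_y_1 = 240; radius_1 = 60; px0_2 = 188; py0_2 = 228; px1_2 = 276; py1_2 = 296; px0_3 = 132; py0_3 = 28; px1_3 = 240; py1_3 = 84; py0_4 = 416; px1_4 = 312; py1_4 = 452; center_x_5 = 376; center_y_5 = 272; radius_5 = 68; center_x_6 = 368; center_y_6 = 60; radius_6 = 48; px1_7 = 292; py1_7 = 324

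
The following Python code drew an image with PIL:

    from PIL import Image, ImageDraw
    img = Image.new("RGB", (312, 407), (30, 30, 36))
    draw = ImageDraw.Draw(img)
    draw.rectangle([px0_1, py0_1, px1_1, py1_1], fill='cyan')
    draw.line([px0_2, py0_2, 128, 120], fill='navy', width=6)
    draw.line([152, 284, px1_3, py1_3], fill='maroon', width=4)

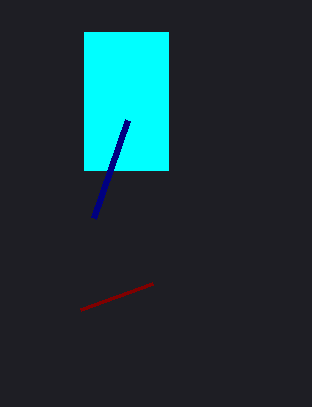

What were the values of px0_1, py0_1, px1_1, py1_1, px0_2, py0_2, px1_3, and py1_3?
px0_1 = 84, py0_1 = 32, px1_1 = 168, py1_1 = 170, px0_2 = 94, py0_2 = 218, px1_3 = 80, py1_3 = 310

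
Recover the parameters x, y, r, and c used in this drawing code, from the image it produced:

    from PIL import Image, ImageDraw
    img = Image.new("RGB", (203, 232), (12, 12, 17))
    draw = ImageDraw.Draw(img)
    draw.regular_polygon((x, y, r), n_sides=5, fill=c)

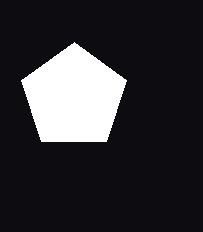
x = 74
y = 97
r = 55
c = 'white'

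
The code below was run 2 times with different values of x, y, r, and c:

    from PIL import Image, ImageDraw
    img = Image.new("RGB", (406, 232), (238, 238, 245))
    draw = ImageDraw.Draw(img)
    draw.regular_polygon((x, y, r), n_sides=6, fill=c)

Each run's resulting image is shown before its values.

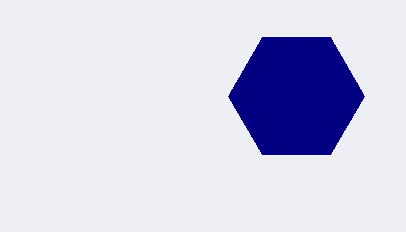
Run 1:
x = 296; y = 96; r = 68; c = 'navy'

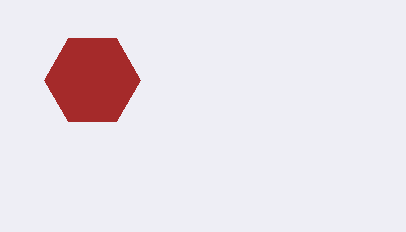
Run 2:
x = 92, y = 80, r = 48, c = 'brown'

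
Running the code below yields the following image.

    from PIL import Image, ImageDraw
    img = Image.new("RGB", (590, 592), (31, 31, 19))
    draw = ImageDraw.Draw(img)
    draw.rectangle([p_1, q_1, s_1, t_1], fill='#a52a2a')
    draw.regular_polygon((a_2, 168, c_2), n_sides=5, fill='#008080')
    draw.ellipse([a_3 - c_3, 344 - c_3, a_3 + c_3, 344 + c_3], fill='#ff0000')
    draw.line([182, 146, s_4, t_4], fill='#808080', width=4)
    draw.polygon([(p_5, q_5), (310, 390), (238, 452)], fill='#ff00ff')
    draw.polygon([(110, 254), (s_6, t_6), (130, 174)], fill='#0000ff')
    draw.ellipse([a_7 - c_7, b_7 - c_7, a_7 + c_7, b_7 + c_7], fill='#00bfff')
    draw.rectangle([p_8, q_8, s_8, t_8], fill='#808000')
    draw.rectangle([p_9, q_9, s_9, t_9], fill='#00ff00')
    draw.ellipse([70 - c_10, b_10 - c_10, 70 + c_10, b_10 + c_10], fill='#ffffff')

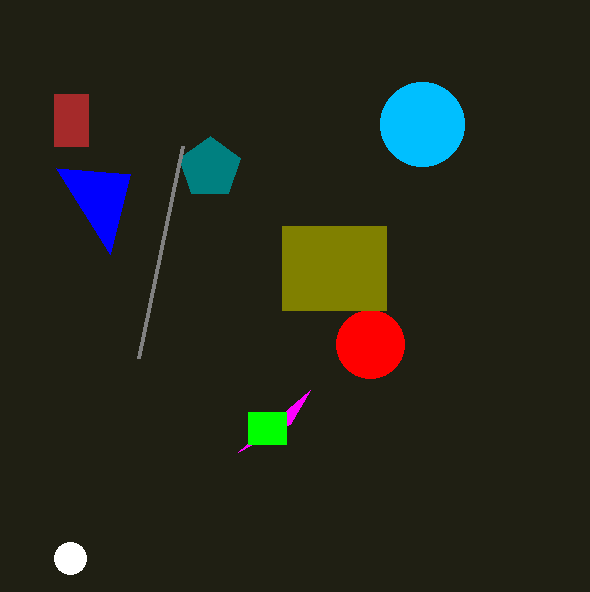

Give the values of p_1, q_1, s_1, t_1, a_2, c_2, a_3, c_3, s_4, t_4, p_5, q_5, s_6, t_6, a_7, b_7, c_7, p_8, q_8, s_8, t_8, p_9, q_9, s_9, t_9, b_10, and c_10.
p_1 = 54; q_1 = 94; s_1 = 88; t_1 = 146; a_2 = 210; c_2 = 32; a_3 = 370; c_3 = 34; s_4 = 138; t_4 = 358; p_5 = 290; q_5 = 424; s_6 = 56; t_6 = 168; a_7 = 422; b_7 = 124; c_7 = 42; p_8 = 282; q_8 = 226; s_8 = 386; t_8 = 310; p_9 = 248; q_9 = 412; s_9 = 286; t_9 = 444; b_10 = 558; c_10 = 16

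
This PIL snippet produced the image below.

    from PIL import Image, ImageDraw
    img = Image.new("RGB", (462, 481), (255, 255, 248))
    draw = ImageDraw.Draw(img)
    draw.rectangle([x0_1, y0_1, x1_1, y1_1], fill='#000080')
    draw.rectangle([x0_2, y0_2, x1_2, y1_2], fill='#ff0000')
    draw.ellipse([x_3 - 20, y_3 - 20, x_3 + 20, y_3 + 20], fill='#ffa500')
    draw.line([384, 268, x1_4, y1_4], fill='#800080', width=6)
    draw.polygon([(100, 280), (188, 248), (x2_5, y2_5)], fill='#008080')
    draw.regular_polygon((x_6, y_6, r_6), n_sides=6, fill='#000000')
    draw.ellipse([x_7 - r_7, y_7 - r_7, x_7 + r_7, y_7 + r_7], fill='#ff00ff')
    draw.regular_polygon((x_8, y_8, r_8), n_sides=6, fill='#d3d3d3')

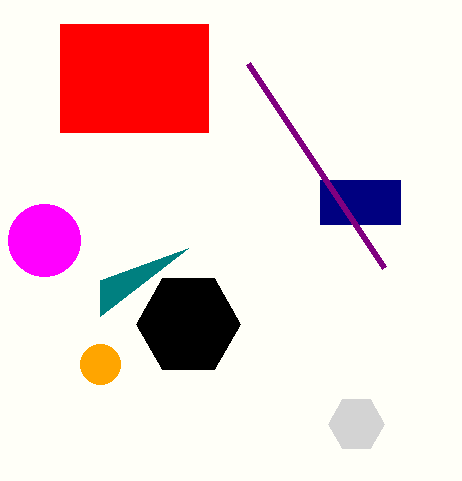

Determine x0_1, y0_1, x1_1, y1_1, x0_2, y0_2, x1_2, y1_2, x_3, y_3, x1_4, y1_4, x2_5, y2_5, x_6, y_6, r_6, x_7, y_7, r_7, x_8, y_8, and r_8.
x0_1 = 320
y0_1 = 180
x1_1 = 400
y1_1 = 224
x0_2 = 60
y0_2 = 24
x1_2 = 208
y1_2 = 132
x_3 = 100
y_3 = 364
x1_4 = 248
y1_4 = 64
x2_5 = 100
y2_5 = 316
x_6 = 188
y_6 = 324
r_6 = 52
x_7 = 44
y_7 = 240
r_7 = 36
x_8 = 356
y_8 = 424
r_8 = 28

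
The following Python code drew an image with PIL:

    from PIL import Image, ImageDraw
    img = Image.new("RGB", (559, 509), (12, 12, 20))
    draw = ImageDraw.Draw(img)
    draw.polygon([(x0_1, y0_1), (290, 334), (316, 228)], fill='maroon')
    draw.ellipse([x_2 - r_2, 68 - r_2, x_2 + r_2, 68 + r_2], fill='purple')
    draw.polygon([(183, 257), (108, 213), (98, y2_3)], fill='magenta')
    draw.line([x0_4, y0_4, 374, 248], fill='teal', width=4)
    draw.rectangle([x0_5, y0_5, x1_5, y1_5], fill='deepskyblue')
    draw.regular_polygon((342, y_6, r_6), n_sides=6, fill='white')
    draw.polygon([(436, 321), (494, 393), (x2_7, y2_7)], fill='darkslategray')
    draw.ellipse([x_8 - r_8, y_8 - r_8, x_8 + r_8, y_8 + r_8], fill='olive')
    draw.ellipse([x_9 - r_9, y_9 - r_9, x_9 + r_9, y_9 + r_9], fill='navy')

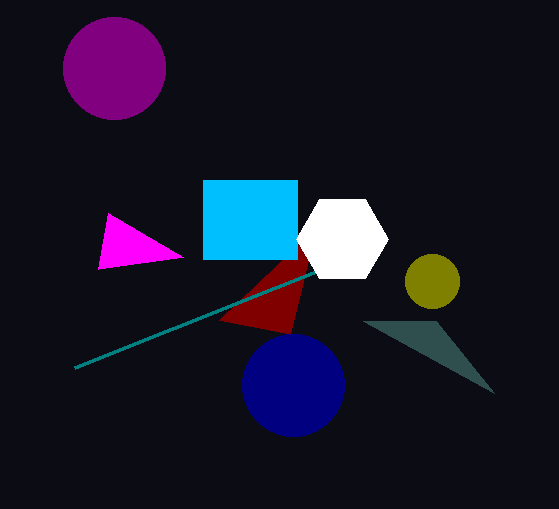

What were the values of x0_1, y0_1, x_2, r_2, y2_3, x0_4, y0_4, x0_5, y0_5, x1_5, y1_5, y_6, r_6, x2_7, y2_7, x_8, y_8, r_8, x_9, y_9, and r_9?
x0_1 = 219, y0_1 = 320, x_2 = 114, r_2 = 51, y2_3 = 269, x0_4 = 75, y0_4 = 367, x0_5 = 203, y0_5 = 180, x1_5 = 297, y1_5 = 259, y_6 = 239, r_6 = 46, x2_7 = 363, y2_7 = 321, x_8 = 432, y_8 = 281, r_8 = 27, x_9 = 293, y_9 = 385, r_9 = 51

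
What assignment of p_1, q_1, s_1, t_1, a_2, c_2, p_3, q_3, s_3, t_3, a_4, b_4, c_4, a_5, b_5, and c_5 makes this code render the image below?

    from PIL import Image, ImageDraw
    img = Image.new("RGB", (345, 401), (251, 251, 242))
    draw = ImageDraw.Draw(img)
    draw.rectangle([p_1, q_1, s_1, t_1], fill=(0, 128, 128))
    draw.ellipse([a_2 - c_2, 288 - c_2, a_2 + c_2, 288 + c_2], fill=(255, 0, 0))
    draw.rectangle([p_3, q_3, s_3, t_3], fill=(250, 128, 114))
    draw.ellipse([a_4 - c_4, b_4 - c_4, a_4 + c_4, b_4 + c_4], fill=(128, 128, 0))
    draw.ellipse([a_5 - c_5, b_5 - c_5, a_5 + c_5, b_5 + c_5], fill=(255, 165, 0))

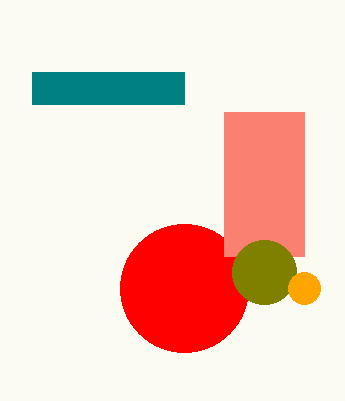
p_1 = 32, q_1 = 72, s_1 = 184, t_1 = 104, a_2 = 184, c_2 = 64, p_3 = 224, q_3 = 112, s_3 = 304, t_3 = 256, a_4 = 264, b_4 = 272, c_4 = 32, a_5 = 304, b_5 = 288, c_5 = 16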